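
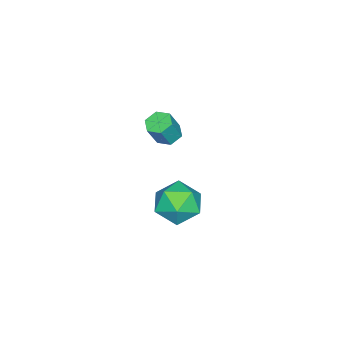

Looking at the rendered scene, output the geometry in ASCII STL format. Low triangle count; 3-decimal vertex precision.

solid 
facet normal -0.434 0.148 -0.889
outer loop
vertex -0.612 -1.073 3.195
vertex -1.076 -1.413 3.365
vertex -1.084 -0.822 3.467
endloop
endfacet
facet normal 0.439 0.896 -0.066
outer loop
vertex -0.612 -1.073 3.195
vertex -1.084 -0.822 3.467
vertex -0.1 -1.246 4.245
endloop
endfacet
facet normal 0.438 0.897 -0.066
outer loop
vertex -0.1 -1.246 4.245
vertex -1.084 -0.822 3.467
vertex -0.573 -0.995 4.516
endloop
endfacet
facet normal 0.433 -0.145 0.890
outer loop
vertex -0.1 -1.246 4.245
vertex -0.573 -0.995 4.516
vertex -0.564 -1.587 4.415
endloop
endfacet
facet normal -0.434 0.148 -0.889
outer loop
vertex -1.084 -0.822 3.467
vertex -1.076 -1.413 3.365
vertex -1.548 -1.163 3.637
endloop
endfacet
facet normal -0.464 0.810 0.359
outer loop
vertex -1.084 -0.822 3.467
vertex -1.548 -1.163 3.637
vertex -0.573 -0.995 4.516
endloop
endfacet
facet normal -0.464 0.810 0.359
outer loop
vertex -0.573 -0.995 4.516
vertex -1.548 -1.163 3.637
vertex -1.037 -1.336 4.686
endloop
endfacet
facet normal 0.433 -0.145 0.890
outer loop
vertex -0.573 -0.995 4.516
vertex -1.037 -1.336 4.686
vertex -0.564 -1.587 4.415
endloop
endfacet
facet normal -0.434 0.148 -0.889
outer loop
vertex -1.548 -1.163 3.637
vertex -1.076 -1.413 3.365
vertex -1.54 -1.754 3.535
endloop
endfacet
facet normal -0.901 -0.086 0.425
outer loop
vertex -1.548 -1.163 3.637
vertex -1.54 -1.754 3.535
vertex -1.037 -1.336 4.686
endloop
endfacet
facet normal -0.901 -0.086 0.425
outer loop
vertex -1.037 -1.336 4.686
vertex -1.54 -1.754 3.535
vertex -1.028 -1.927 4.585
endloop
endfacet
facet normal 0.433 -0.145 0.890
outer loop
vertex -1.037 -1.336 4.686
vertex -1.028 -1.927 4.585
vertex -0.564 -1.587 4.415
endloop
endfacet
facet normal -0.433 0.145 -0.890
outer loop
vertex -1.54 -1.754 3.535
vertex -1.076 -1.413 3.365
vertex -1.067 -2.005 3.264
endloop
endfacet
facet normal -0.438 -0.897 0.066
outer loop
vertex -1.54 -1.754 3.535
vertex -1.067 -2.005 3.264
vertex -1.028 -1.927 4.585
endloop
endfacet
facet normal -0.439 -0.896 0.066
outer loop
vertex -1.028 -1.927 4.585
vertex -1.067 -2.005 3.264
vertex -0.556 -2.178 4.313
endloop
endfacet
facet normal 0.434 -0.148 0.889
outer loop
vertex -1.028 -1.927 4.585
vertex -0.556 -2.178 4.313
vertex -0.564 -1.587 4.415
endloop
endfacet
facet normal -0.433 0.145 -0.890
outer loop
vertex -1.067 -2.005 3.264
vertex -1.076 -1.413 3.365
vertex -0.603 -1.664 3.094
endloop
endfacet
facet normal 0.464 -0.810 -0.359
outer loop
vertex -1.067 -2.005 3.264
vertex -0.603 -1.664 3.094
vertex -0.556 -2.178 4.313
endloop
endfacet
facet normal 0.464 -0.810 -0.359
outer loop
vertex -0.556 -2.178 4.313
vertex -0.603 -1.664 3.094
vertex -0.092 -1.837 4.143
endloop
endfacet
facet normal 0.434 -0.148 0.889
outer loop
vertex -0.556 -2.178 4.313
vertex -0.092 -1.837 4.143
vertex -0.564 -1.587 4.415
endloop
endfacet
facet normal -0.433 0.145 -0.890
outer loop
vertex -0.603 -1.664 3.094
vertex -1.076 -1.413 3.365
vertex -0.612 -1.073 3.195
endloop
endfacet
facet normal 0.901 0.086 -0.425
outer loop
vertex -0.603 -1.664 3.094
vertex -0.612 -1.073 3.195
vertex -0.092 -1.837 4.143
endloop
endfacet
facet normal 0.901 0.086 -0.425
outer loop
vertex -0.092 -1.837 4.143
vertex -0.612 -1.073 3.195
vertex -0.1 -1.246 4.245
endloop
endfacet
facet normal 0.434 -0.148 0.889
outer loop
vertex -0.092 -1.837 4.143
vertex -0.1 -1.246 4.245
vertex -0.564 -1.587 4.415
endloop
endfacet
facet normal -0.980 -0.061 0.191
outer loop
vertex -2.174 -0.517 -0.966
vertex -2.201 -1.542 -1.43
vertex -1.994 -1.427 -0.33
endloop
endfacet
facet normal -0.651 0.344 0.676
outer loop
vertex -2.174 -0.517 -0.966
vertex -1.994 -1.427 -0.33
vertex -1.361 -0.508 -0.188
endloop
endfacet
facet normal -0.330 0.882 0.335
outer loop
vertex -2.174 -0.517 -0.966
vertex -1.361 -0.508 -0.188
vertex -1.176 -0.054 -1.201
endloop
endfacet
facet normal -0.461 0.810 -0.363
outer loop
vertex -2.174 -0.517 -0.966
vertex -1.176 -0.054 -1.201
vertex -1.695 -0.693 -1.968
endloop
endfacet
facet normal -0.862 0.227 -0.452
outer loop
vertex -2.174 -0.517 -0.966
vertex -1.695 -0.693 -1.968
vertex -2.201 -1.542 -1.43
endloop
endfacet
facet normal -0.145 -0.052 0.988
outer loop
vertex -1.361 -0.508 -0.188
vertex -1.994 -1.427 -0.33
vertex -0.885 -1.527 -0.172
endloop
endfacet
facet normal -0.678 -0.707 0.201
outer loop
vertex -1.994 -1.427 -0.33
vertex -2.201 -1.542 -1.43
vertex -1.404 -2.166 -0.939
endloop
endfacet
facet normal -0.488 -0.241 -0.839
outer loop
vertex -2.201 -1.542 -1.43
vertex -1.695 -0.693 -1.968
vertex -1.219 -1.712 -1.952
endloop
endfacet
facet normal 0.162 0.701 -0.694
outer loop
vertex -1.695 -0.693 -1.968
vertex -1.176 -0.054 -1.201
vertex -0.586 -0.793 -1.81
endloop
endfacet
facet normal 0.373 0.819 0.435
outer loop
vertex -1.176 -0.054 -1.201
vertex -1.361 -0.508 -0.188
vertex -0.379 -0.678 -0.71
endloop
endfacet
facet normal 0.461 -0.810 0.363
outer loop
vertex -0.406 -1.703 -1.174
vertex -0.885 -1.527 -0.172
vertex -1.404 -2.166 -0.939
endloop
endfacet
facet normal 0.330 -0.882 -0.335
outer loop
vertex -0.406 -1.703 -1.174
vertex -1.404 -2.166 -0.939
vertex -1.219 -1.712 -1.952
endloop
endfacet
facet normal 0.651 -0.344 -0.676
outer loop
vertex -0.406 -1.703 -1.174
vertex -1.219 -1.712 -1.952
vertex -0.586 -0.793 -1.81
endloop
endfacet
facet normal 0.980 0.061 -0.191
outer loop
vertex -0.406 -1.703 -1.174
vertex -0.586 -0.793 -1.81
vertex -0.379 -0.678 -0.71
endloop
endfacet
facet normal 0.862 -0.227 0.452
outer loop
vertex -0.406 -1.703 -1.174
vertex -0.379 -0.678 -0.71
vertex -0.885 -1.527 -0.172
endloop
endfacet
facet normal -0.162 -0.701 0.694
outer loop
vertex -1.404 -2.166 -0.939
vertex -0.885 -1.527 -0.172
vertex -1.994 -1.427 -0.33
endloop
endfacet
facet normal -0.373 -0.819 -0.435
outer loop
vertex -1.219 -1.712 -1.952
vertex -1.404 -2.166 -0.939
vertex -2.201 -1.542 -1.43
endloop
endfacet
facet normal 0.145 0.052 -0.988
outer loop
vertex -0.586 -0.793 -1.81
vertex -1.219 -1.712 -1.952
vertex -1.695 -0.693 -1.968
endloop
endfacet
facet normal 0.678 0.707 -0.201
outer loop
vertex -0.379 -0.678 -0.71
vertex -0.586 -0.793 -1.81
vertex -1.176 -0.054 -1.201
endloop
endfacet
facet normal 0.488 0.241 0.839
outer loop
vertex -0.885 -1.527 -0.172
vertex -0.379 -0.678 -0.71
vertex -1.361 -0.508 -0.188
endloop
endfacet

endsolid


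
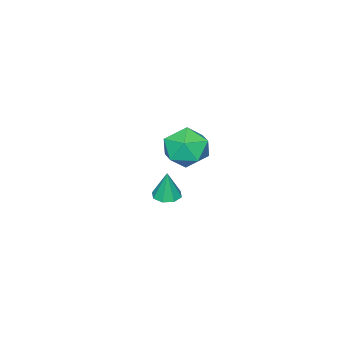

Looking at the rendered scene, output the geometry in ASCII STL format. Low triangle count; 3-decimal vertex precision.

solid 
facet normal -0.078 -0.075 -0.994
outer loop
vertex -1.385 -3.534 -3.054
vertex -1.998 -3.265 -3.026
vertex -1.377 -3.023 -3.093
endloop
endfacet
facet normal 0.950 0.009 0.312
outer loop
vertex -1.385 -3.534 -3.054
vertex -1.377 -3.023 -3.093
vertex -1.882 -3.155 -1.554
endloop
endfacet
facet normal -0.079 -0.073 -0.994
outer loop
vertex -1.377 -3.023 -3.093
vertex -1.998 -3.265 -3.026
vertex -1.733 -2.654 -3.092
endloop
endfacet
facet normal 0.690 0.665 0.284
outer loop
vertex -1.377 -3.023 -3.093
vertex -1.733 -2.654 -3.092
vertex -1.882 -3.155 -1.554
endloop
endfacet
facet normal -0.077 -0.074 -0.994
outer loop
vertex -1.733 -2.654 -3.092
vertex -1.998 -3.265 -3.026
vertex -2.244 -2.643 -3.053
endloop
endfacet
facet normal 0.044 0.949 0.313
outer loop
vertex -1.733 -2.654 -3.092
vertex -2.244 -2.643 -3.053
vertex -1.882 -3.155 -1.554
endloop
endfacet
facet normal -0.078 -0.074 -0.994
outer loop
vertex -2.244 -2.643 -3.053
vertex -1.998 -3.265 -3.026
vertex -2.611 -2.997 -2.998
endloop
endfacet
facet normal -0.611 0.693 0.384
outer loop
vertex -2.244 -2.643 -3.053
vertex -2.611 -2.997 -2.998
vertex -1.882 -3.155 -1.554
endloop
endfacet
facet normal -0.078 -0.075 -0.994
outer loop
vertex -2.611 -2.997 -2.998
vertex -1.998 -3.265 -3.026
vertex -2.619 -3.508 -2.959
endloop
endfacet
facet normal -0.889 0.049 0.454
outer loop
vertex -2.611 -2.997 -2.998
vertex -2.619 -3.508 -2.959
vertex -1.882 -3.155 -1.554
endloop
endfacet
facet normal -0.078 -0.075 -0.994
outer loop
vertex -2.619 -3.508 -2.959
vertex -1.998 -3.265 -3.026
vertex -2.263 -3.877 -2.959
endloop
endfacet
facet normal -0.630 -0.608 0.483
outer loop
vertex -2.619 -3.508 -2.959
vertex -2.263 -3.877 -2.959
vertex -1.882 -3.155 -1.554
endloop
endfacet
facet normal -0.077 -0.075 -0.994
outer loop
vertex -2.263 -3.877 -2.959
vertex -1.998 -3.265 -3.026
vertex -1.752 -3.888 -2.998
endloop
endfacet
facet normal 0.015 -0.891 0.454
outer loop
vertex -2.263 -3.877 -2.959
vertex -1.752 -3.888 -2.998
vertex -1.882 -3.155 -1.554
endloop
endfacet
facet normal -0.079 -0.076 -0.994
outer loop
vertex -1.752 -3.888 -2.998
vertex -1.998 -3.265 -3.026
vertex -1.385 -3.534 -3.054
endloop
endfacet
facet normal 0.671 -0.635 0.383
outer loop
vertex -1.752 -3.888 -2.998
vertex -1.385 -3.534 -3.054
vertex -1.882 -3.155 -1.554
endloop
endfacet
facet normal -0.777 0.620 0.106
outer loop
vertex 0.659 0.981 2.332
vertex 0.241 0.325 3.1
vertex 0.923 1.132 3.382
endloop
endfacet
facet normal -0.192 0.977 -0.092
outer loop
vertex 0.659 0.981 2.332
vertex 0.923 1.132 3.382
vertex 1.692 1.21 2.608
endloop
endfacet
facet normal 0.034 0.703 -0.710
outer loop
vertex 0.659 0.981 2.332
vertex 1.692 1.21 2.608
vertex 1.485 0.452 1.848
endloop
endfacet
facet normal -0.411 0.177 -0.894
outer loop
vertex 0.659 0.981 2.332
vertex 1.485 0.452 1.848
vertex 0.588 -0.095 2.152
endloop
endfacet
facet normal -0.912 0.125 -0.390
outer loop
vertex 0.659 0.981 2.332
vertex 0.588 -0.095 2.152
vertex 0.241 0.325 3.1
endloop
endfacet
facet normal 0.314 0.862 0.399
outer loop
vertex 1.692 1.21 2.608
vertex 0.923 1.132 3.382
vertex 1.912 0.695 3.548
endloop
endfacet
facet normal -0.634 0.284 0.719
outer loop
vertex 0.923 1.132 3.382
vertex 0.241 0.325 3.1
vertex 1.015 0.148 3.852
endloop
endfacet
facet normal -0.852 -0.516 -0.083
outer loop
vertex 0.241 0.325 3.1
vertex 0.588 -0.095 2.152
vertex 0.808 -0.61 3.092
endloop
endfacet
facet normal -0.041 -0.434 -0.900
outer loop
vertex 0.588 -0.095 2.152
vertex 1.485 0.452 1.848
vertex 1.577 -0.532 2.318
endloop
endfacet
facet normal 0.680 0.418 -0.602
outer loop
vertex 1.485 0.452 1.848
vertex 1.692 1.21 2.608
vertex 2.259 0.275 2.6
endloop
endfacet
facet normal 0.411 -0.177 0.894
outer loop
vertex 1.841 -0.381 3.368
vertex 1.912 0.695 3.548
vertex 1.015 0.148 3.852
endloop
endfacet
facet normal -0.034 -0.703 0.710
outer loop
vertex 1.841 -0.381 3.368
vertex 1.015 0.148 3.852
vertex 0.808 -0.61 3.092
endloop
endfacet
facet normal 0.192 -0.977 0.092
outer loop
vertex 1.841 -0.381 3.368
vertex 0.808 -0.61 3.092
vertex 1.577 -0.532 2.318
endloop
endfacet
facet normal 0.777 -0.620 -0.106
outer loop
vertex 1.841 -0.381 3.368
vertex 1.577 -0.532 2.318
vertex 2.259 0.275 2.6
endloop
endfacet
facet normal 0.912 -0.125 0.390
outer loop
vertex 1.841 -0.381 3.368
vertex 2.259 0.275 2.6
vertex 1.912 0.695 3.548
endloop
endfacet
facet normal 0.041 0.434 0.900
outer loop
vertex 1.015 0.148 3.852
vertex 1.912 0.695 3.548
vertex 0.923 1.132 3.382
endloop
endfacet
facet normal -0.680 -0.418 0.602
outer loop
vertex 0.808 -0.61 3.092
vertex 1.015 0.148 3.852
vertex 0.241 0.325 3.1
endloop
endfacet
facet normal -0.314 -0.862 -0.399
outer loop
vertex 1.577 -0.532 2.318
vertex 0.808 -0.61 3.092
vertex 0.588 -0.095 2.152
endloop
endfacet
facet normal 0.634 -0.284 -0.719
outer loop
vertex 2.259 0.275 2.6
vertex 1.577 -0.532 2.318
vertex 1.485 0.452 1.848
endloop
endfacet
facet normal 0.852 0.516 0.083
outer loop
vertex 1.912 0.695 3.548
vertex 2.259 0.275 2.6
vertex 1.692 1.21 2.608
endloop
endfacet

endsolid


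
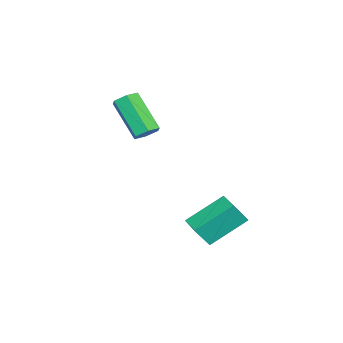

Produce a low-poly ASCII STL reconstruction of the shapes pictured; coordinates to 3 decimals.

solid 
facet normal -0.371 0.424 -0.826
outer loop
vertex 2.572 4.101 -3.841
vertex 3.225 4.628 -3.864
vertex 3.382 3.055 -4.741
endloop
endfacet
facet normal -0.778 -0.627 0.028
outer loop
vertex 3.735 2.652 -3.956
vertex 2.572 4.101 -3.841
vertex 3.382 3.055 -4.741
endloop
endfacet
facet normal -0.371 0.424 -0.826
outer loop
vertex 3.382 3.055 -4.741
vertex 3.225 4.628 -3.864
vertex 4.036 3.582 -4.764
endloop
endfacet
facet normal 0.506 -0.653 -0.563
outer loop
vertex 4.036 3.582 -4.764
vertex 3.735 2.652 -3.956
vertex 3.382 3.055 -4.741
endloop
endfacet
facet normal -0.507 0.653 0.563
outer loop
vertex 2.572 4.101 -3.841
vertex 3.578 4.225 -3.079
vertex 3.225 4.628 -3.864
endloop
endfacet
facet normal -0.779 -0.627 0.027
outer loop
vertex 2.924 3.698 -3.056
vertex 2.572 4.101 -3.841
vertex 3.735 2.652 -3.956
endloop
endfacet
facet normal -0.507 0.653 0.563
outer loop
vertex 2.924 3.698 -3.056
vertex 3.578 4.225 -3.079
vertex 2.572 4.101 -3.841
endloop
endfacet
facet normal 0.778 0.627 -0.028
outer loop
vertex 3.225 4.628 -3.864
vertex 3.578 4.225 -3.079
vertex 4.036 3.582 -4.764
endloop
endfacet
facet normal 0.507 -0.653 -0.563
outer loop
vertex 4.388 3.179 -3.979
vertex 3.735 2.652 -3.956
vertex 4.036 3.582 -4.764
endloop
endfacet
facet normal 0.779 0.627 -0.027
outer loop
vertex 4.036 3.582 -4.764
vertex 3.578 4.225 -3.079
vertex 4.388 3.179 -3.979
endloop
endfacet
facet normal 0.371 -0.424 0.826
outer loop
vertex 4.388 3.179 -3.979
vertex 2.924 3.698 -3.056
vertex 3.735 2.652 -3.956
endloop
endfacet
facet normal 0.371 -0.424 0.826
outer loop
vertex 3.578 4.225 -3.079
vertex 2.924 3.698 -3.056
vertex 4.388 3.179 -3.979
endloop
endfacet
facet normal 0.387 0.580 -0.716
outer loop
vertex 1.697 0.274 -1.448
vertex 1.25 0.517 -1.493
vertex 1.602 0.687 -1.165
endloop
endfacet
facet normal 0.903 -0.081 0.422
outer loop
vertex 1.697 0.274 -1.448
vertex 1.602 0.687 -1.165
vertex 1.036 -0.719 -0.223
endloop
endfacet
facet normal 0.903 -0.082 0.421
outer loop
vertex 1.036 -0.719 -0.223
vertex 1.602 0.687 -1.165
vertex 0.941 -0.306 0.061
endloop
endfacet
facet normal -0.386 -0.581 0.716
outer loop
vertex 1.036 -0.719 -0.223
vertex 0.941 -0.306 0.061
vertex 0.59 -0.477 -0.267
endloop
endfacet
facet normal 0.386 0.581 -0.716
outer loop
vertex 1.602 0.687 -1.165
vertex 1.25 0.517 -1.493
vertex 1.155 0.93 -1.209
endloop
endfacet
facet normal 0.291 0.661 0.692
outer loop
vertex 1.602 0.687 -1.165
vertex 1.155 0.93 -1.209
vertex 0.941 -0.306 0.061
endloop
endfacet
facet normal 0.289 0.661 0.692
outer loop
vertex 0.941 -0.306 0.061
vertex 1.155 0.93 -1.209
vertex 0.495 -0.064 0.016
endloop
endfacet
facet normal -0.387 -0.580 0.717
outer loop
vertex 0.941 -0.306 0.061
vertex 0.495 -0.064 0.016
vertex 0.59 -0.477 -0.267
endloop
endfacet
facet normal 0.386 0.581 -0.716
outer loop
vertex 1.155 0.93 -1.209
vertex 1.25 0.517 -1.493
vertex 0.804 0.759 -1.537
endloop
endfacet
facet normal -0.614 0.741 0.271
outer loop
vertex 1.155 0.93 -1.209
vertex 0.804 0.759 -1.537
vertex 0.495 -0.064 0.016
endloop
endfacet
facet normal -0.612 0.743 0.272
outer loop
vertex 0.495 -0.064 0.016
vertex 0.804 0.759 -1.537
vertex 0.143 -0.234 -0.312
endloop
endfacet
facet normal -0.387 -0.580 0.716
outer loop
vertex 0.495 -0.064 0.016
vertex 0.143 -0.234 -0.312
vertex 0.59 -0.477 -0.267
endloop
endfacet
facet normal 0.386 0.581 -0.716
outer loop
vertex 0.804 0.759 -1.537
vertex 1.25 0.517 -1.493
vertex 0.899 0.346 -1.821
endloop
endfacet
facet normal -0.903 0.082 -0.421
outer loop
vertex 0.804 0.759 -1.537
vertex 0.899 0.346 -1.821
vertex 0.143 -0.234 -0.312
endloop
endfacet
facet normal -0.903 0.081 -0.421
outer loop
vertex 0.143 -0.234 -0.312
vertex 0.899 0.346 -1.821
vertex 0.238 -0.647 -0.595
endloop
endfacet
facet normal -0.387 -0.580 0.716
outer loop
vertex 0.143 -0.234 -0.312
vertex 0.238 -0.647 -0.595
vertex 0.59 -0.477 -0.267
endloop
endfacet
facet normal 0.387 0.580 -0.717
outer loop
vertex 0.899 0.346 -1.821
vertex 1.25 0.517 -1.493
vertex 1.345 0.104 -1.776
endloop
endfacet
facet normal -0.289 -0.662 -0.692
outer loop
vertex 0.899 0.346 -1.821
vertex 1.345 0.104 -1.776
vertex 0.238 -0.647 -0.595
endloop
endfacet
facet normal -0.291 -0.660 -0.692
outer loop
vertex 0.238 -0.647 -0.595
vertex 1.345 0.104 -1.776
vertex 0.685 -0.89 -0.551
endloop
endfacet
facet normal -0.386 -0.581 0.716
outer loop
vertex 0.238 -0.647 -0.595
vertex 0.685 -0.89 -0.551
vertex 0.59 -0.477 -0.267
endloop
endfacet
facet normal 0.387 0.580 -0.716
outer loop
vertex 1.345 0.104 -1.776
vertex 1.25 0.517 -1.493
vertex 1.697 0.274 -1.448
endloop
endfacet
facet normal 0.612 -0.742 -0.272
outer loop
vertex 1.345 0.104 -1.776
vertex 1.697 0.274 -1.448
vertex 0.685 -0.89 -0.551
endloop
endfacet
facet normal 0.614 -0.742 -0.270
outer loop
vertex 0.685 -0.89 -0.551
vertex 1.697 0.274 -1.448
vertex 1.036 -0.719 -0.223
endloop
endfacet
facet normal -0.386 -0.581 0.716
outer loop
vertex 0.685 -0.89 -0.551
vertex 1.036 -0.719 -0.223
vertex 0.59 -0.477 -0.267
endloop
endfacet

endsolid


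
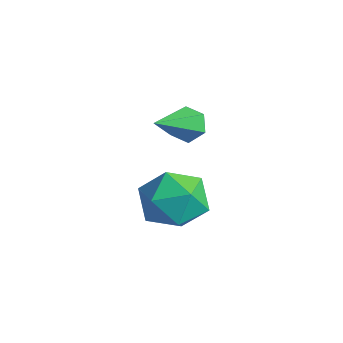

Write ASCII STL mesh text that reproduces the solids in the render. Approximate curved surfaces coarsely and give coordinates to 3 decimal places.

solid 
facet normal -0.372 0.765 -0.525
outer loop
vertex 2.26 1.822 1.514
vertex 1.771 1.625 1.573
vertex 1.965 1.965 1.931
endloop
endfacet
facet normal 0.815 0.360 0.453
outer loop
vertex 2.26 1.822 1.514
vertex 1.965 1.965 1.931
vertex 2.389 0.355 2.447
endloop
endfacet
facet normal -0.372 0.765 -0.525
outer loop
vertex 1.965 1.965 1.931
vertex 1.771 1.625 1.573
vertex 1.477 1.768 1.99
endloop
endfacet
facet normal -0.007 0.303 0.953
outer loop
vertex 1.965 1.965 1.931
vertex 1.477 1.768 1.99
vertex 2.389 0.355 2.447
endloop
endfacet
facet normal -0.373 0.765 -0.525
outer loop
vertex 1.477 1.768 1.99
vertex 1.771 1.625 1.573
vertex 1.283 1.428 1.633
endloop
endfacet
facet normal -0.723 -0.260 0.640
outer loop
vertex 1.477 1.768 1.99
vertex 1.283 1.428 1.633
vertex 2.389 0.355 2.447
endloop
endfacet
facet normal -0.373 0.765 -0.525
outer loop
vertex 1.283 1.428 1.633
vertex 1.771 1.625 1.573
vertex 1.577 1.285 1.216
endloop
endfacet
facet normal -0.618 -0.767 -0.172
outer loop
vertex 1.283 1.428 1.633
vertex 1.577 1.285 1.216
vertex 2.389 0.355 2.447
endloop
endfacet
facet normal -0.372 0.765 -0.526
outer loop
vertex 1.577 1.285 1.216
vertex 1.771 1.625 1.573
vertex 2.066 1.482 1.157
endloop
endfacet
facet normal 0.205 -0.711 -0.673
outer loop
vertex 1.577 1.285 1.216
vertex 2.066 1.482 1.157
vertex 2.389 0.355 2.447
endloop
endfacet
facet normal -0.372 0.765 -0.526
outer loop
vertex 2.066 1.482 1.157
vertex 1.771 1.625 1.573
vertex 2.26 1.822 1.514
endloop
endfacet
facet normal 0.921 -0.148 -0.360
outer loop
vertex 2.066 1.482 1.157
vertex 2.26 1.822 1.514
vertex 2.389 0.355 2.447
endloop
endfacet
facet normal -0.774 -0.149 0.615
outer loop
vertex 1.388 1.358 -0.36
vertex 1.527 0.423 -0.411
vertex 1.962 0.93 0.259
endloop
endfacet
facet normal -0.457 0.475 0.752
outer loop
vertex 1.388 1.358 -0.36
vertex 1.962 0.93 0.259
vertex 2.209 1.762 -0.117
endloop
endfacet
facet normal -0.473 0.867 0.155
outer loop
vertex 1.388 1.358 -0.36
vertex 2.209 1.762 -0.117
vertex 1.927 1.77 -1.02
endloop
endfacet
facet normal -0.801 0.485 -0.352
outer loop
vertex 1.388 1.358 -0.36
vertex 1.927 1.77 -1.02
vertex 1.506 0.942 -1.202
endloop
endfacet
facet normal -0.987 -0.143 -0.068
outer loop
vertex 1.388 1.358 -0.36
vertex 1.506 0.942 -1.202
vertex 1.527 0.423 -0.411
endloop
endfacet
facet normal 0.226 0.345 0.911
outer loop
vertex 2.209 1.762 -0.117
vertex 1.962 0.93 0.259
vertex 2.854 1.078 -0.018
endloop
endfacet
facet normal -0.288 -0.665 0.690
outer loop
vertex 1.962 0.93 0.259
vertex 1.527 0.423 -0.411
vertex 2.433 0.25 -0.2
endloop
endfacet
facet normal -0.632 -0.656 -0.413
outer loop
vertex 1.527 0.423 -0.411
vertex 1.506 0.942 -1.202
vertex 2.151 0.258 -1.103
endloop
endfacet
facet normal -0.331 0.360 -0.872
outer loop
vertex 1.506 0.942 -1.202
vertex 1.927 1.77 -1.02
vertex 2.398 1.09 -1.479
endloop
endfacet
facet normal 0.199 0.978 -0.054
outer loop
vertex 1.927 1.77 -1.02
vertex 2.209 1.762 -0.117
vertex 2.833 1.597 -0.809
endloop
endfacet
facet normal 0.801 -0.485 0.352
outer loop
vertex 2.972 0.662 -0.86
vertex 2.854 1.078 -0.018
vertex 2.433 0.25 -0.2
endloop
endfacet
facet normal 0.473 -0.867 -0.155
outer loop
vertex 2.972 0.662 -0.86
vertex 2.433 0.25 -0.2
vertex 2.151 0.258 -1.103
endloop
endfacet
facet normal 0.457 -0.475 -0.752
outer loop
vertex 2.972 0.662 -0.86
vertex 2.151 0.258 -1.103
vertex 2.398 1.09 -1.479
endloop
endfacet
facet normal 0.774 0.149 -0.615
outer loop
vertex 2.972 0.662 -0.86
vertex 2.398 1.09 -1.479
vertex 2.833 1.597 -0.809
endloop
endfacet
facet normal 0.987 0.143 0.068
outer loop
vertex 2.972 0.662 -0.86
vertex 2.833 1.597 -0.809
vertex 2.854 1.078 -0.018
endloop
endfacet
facet normal 0.331 -0.360 0.872
outer loop
vertex 2.433 0.25 -0.2
vertex 2.854 1.078 -0.018
vertex 1.962 0.93 0.259
endloop
endfacet
facet normal -0.199 -0.978 0.054
outer loop
vertex 2.151 0.258 -1.103
vertex 2.433 0.25 -0.2
vertex 1.527 0.423 -0.411
endloop
endfacet
facet normal -0.226 -0.345 -0.911
outer loop
vertex 2.398 1.09 -1.479
vertex 2.151 0.258 -1.103
vertex 1.506 0.942 -1.202
endloop
endfacet
facet normal 0.288 0.665 -0.690
outer loop
vertex 2.833 1.597 -0.809
vertex 2.398 1.09 -1.479
vertex 1.927 1.77 -1.02
endloop
endfacet
facet normal 0.632 0.656 0.413
outer loop
vertex 2.854 1.078 -0.018
vertex 2.833 1.597 -0.809
vertex 2.209 1.762 -0.117
endloop
endfacet

endsolid


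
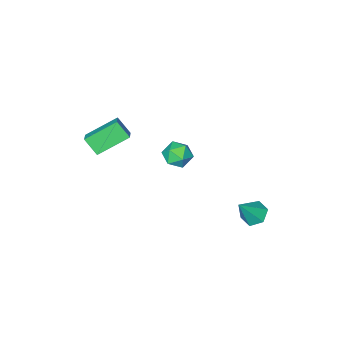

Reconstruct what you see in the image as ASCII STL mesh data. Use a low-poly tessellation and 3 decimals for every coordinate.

solid 
facet normal -0.548 -0.715 -0.434
outer loop
vertex 2.334 -3.882 2.4
vertex 2.068 -3.143 1.519
vertex 3.953 -4.508 1.386
endloop
endfacet
facet normal 0.226 -0.626 0.747
outer loop
vertex 4.452 -3.857 1.781
vertex 2.334 -3.882 2.4
vertex 3.953 -4.508 1.386
endloop
endfacet
facet normal -0.548 -0.715 -0.434
outer loop
vertex 3.953 -4.508 1.386
vertex 2.068 -3.143 1.519
vertex 3.687 -3.769 0.505
endloop
endfacet
facet normal 0.805 -0.311 -0.504
outer loop
vertex 3.687 -3.769 0.505
vertex 4.452 -3.857 1.781
vertex 3.953 -4.508 1.386
endloop
endfacet
facet normal -0.805 0.311 0.504
outer loop
vertex 2.334 -3.882 2.4
vertex 2.567 -2.492 1.914
vertex 2.068 -3.143 1.519
endloop
endfacet
facet normal 0.226 -0.626 0.747
outer loop
vertex 2.833 -3.231 2.795
vertex 2.334 -3.882 2.4
vertex 4.452 -3.857 1.781
endloop
endfacet
facet normal -0.805 0.311 0.504
outer loop
vertex 2.833 -3.231 2.795
vertex 2.567 -2.492 1.914
vertex 2.334 -3.882 2.4
endloop
endfacet
facet normal -0.226 0.626 -0.747
outer loop
vertex 2.068 -3.143 1.519
vertex 2.567 -2.492 1.914
vertex 3.687 -3.769 0.505
endloop
endfacet
facet normal 0.805 -0.311 -0.504
outer loop
vertex 4.186 -3.118 0.9
vertex 4.452 -3.857 1.781
vertex 3.687 -3.769 0.505
endloop
endfacet
facet normal -0.226 0.626 -0.747
outer loop
vertex 3.687 -3.769 0.505
vertex 2.567 -2.492 1.914
vertex 4.186 -3.118 0.9
endloop
endfacet
facet normal 0.548 0.715 0.434
outer loop
vertex 4.186 -3.118 0.9
vertex 2.833 -3.231 2.795
vertex 4.452 -3.857 1.781
endloop
endfacet
facet normal 0.548 0.715 0.434
outer loop
vertex 2.567 -2.492 1.914
vertex 2.833 -3.231 2.795
vertex 4.186 -3.118 0.9
endloop
endfacet
facet normal -0.100 0.982 -0.163
outer loop
vertex 2.349 1.675 2.472
vertex 1.682 1.695 3.001
vertex 2.468 1.825 3.302
endloop
endfacet
facet normal 0.583 0.781 -0.225
outer loop
vertex 2.349 1.675 2.472
vertex 2.468 1.825 3.302
vertex 2.999 1.308 2.882
endloop
endfacet
facet normal 0.620 0.281 -0.732
outer loop
vertex 2.349 1.675 2.472
vertex 2.999 1.308 2.882
vertex 2.541 0.859 2.322
endloop
endfacet
facet normal -0.039 0.172 -0.984
outer loop
vertex 2.349 1.675 2.472
vertex 2.541 0.859 2.322
vertex 1.727 1.099 2.396
endloop
endfacet
facet normal -0.483 0.605 -0.632
outer loop
vertex 2.349 1.675 2.472
vertex 1.727 1.099 2.396
vertex 1.682 1.695 3.001
endloop
endfacet
facet normal 0.782 0.483 0.394
outer loop
vertex 2.999 1.308 2.882
vertex 2.468 1.825 3.302
vertex 2.733 1.101 3.664
endloop
endfacet
facet normal -0.322 0.809 0.492
outer loop
vertex 2.468 1.825 3.302
vertex 1.682 1.695 3.001
vertex 1.919 1.341 3.738
endloop
endfacet
facet normal -0.942 0.200 -0.268
outer loop
vertex 1.682 1.695 3.001
vertex 1.727 1.099 2.396
vertex 1.461 0.892 3.178
endloop
endfacet
facet normal -0.224 -0.500 -0.837
outer loop
vertex 1.727 1.099 2.396
vertex 2.541 0.859 2.322
vertex 1.992 0.375 2.758
endloop
endfacet
facet normal 0.843 -0.326 -0.428
outer loop
vertex 2.541 0.859 2.322
vertex 2.999 1.308 2.882
vertex 2.778 0.505 3.059
endloop
endfacet
facet normal 0.039 -0.172 0.984
outer loop
vertex 2.111 0.525 3.588
vertex 2.733 1.101 3.664
vertex 1.919 1.341 3.738
endloop
endfacet
facet normal -0.620 -0.281 0.732
outer loop
vertex 2.111 0.525 3.588
vertex 1.919 1.341 3.738
vertex 1.461 0.892 3.178
endloop
endfacet
facet normal -0.583 -0.781 0.225
outer loop
vertex 2.111 0.525 3.588
vertex 1.461 0.892 3.178
vertex 1.992 0.375 2.758
endloop
endfacet
facet normal 0.100 -0.982 0.163
outer loop
vertex 2.111 0.525 3.588
vertex 1.992 0.375 2.758
vertex 2.778 0.505 3.059
endloop
endfacet
facet normal 0.483 -0.605 0.632
outer loop
vertex 2.111 0.525 3.588
vertex 2.778 0.505 3.059
vertex 2.733 1.101 3.664
endloop
endfacet
facet normal 0.224 0.500 0.837
outer loop
vertex 1.919 1.341 3.738
vertex 2.733 1.101 3.664
vertex 2.468 1.825 3.302
endloop
endfacet
facet normal -0.843 0.326 0.428
outer loop
vertex 1.461 0.892 3.178
vertex 1.919 1.341 3.738
vertex 1.682 1.695 3.001
endloop
endfacet
facet normal -0.782 -0.483 -0.394
outer loop
vertex 1.992 0.375 2.758
vertex 1.461 0.892 3.178
vertex 1.727 1.099 2.396
endloop
endfacet
facet normal 0.322 -0.809 -0.492
outer loop
vertex 2.778 0.505 3.059
vertex 1.992 0.375 2.758
vertex 2.541 0.859 2.322
endloop
endfacet
facet normal 0.942 -0.200 0.268
outer loop
vertex 2.733 1.101 3.664
vertex 2.778 0.505 3.059
vertex 2.999 1.308 2.882
endloop
endfacet
facet normal -0.609 0.004 -0.793
outer loop
vertex -1.925 1.852 -4.921
vertex -2.515 1.504 -4.47
vertex -2.457 2.321 -4.51
endloop
endfacet
facet normal 0.649 0.761 -0.029
outer loop
vertex -1.925 1.852 -4.921
vertex -2.457 2.321 -4.51
vertex -1.425 1.496 -3.05
endloop
endfacet
facet normal -0.609 0.004 -0.793
outer loop
vertex -2.457 2.321 -4.51
vertex -2.515 1.504 -4.47
vertex -3.047 1.973 -4.059
endloop
endfacet
facet normal -0.086 0.840 0.536
outer loop
vertex -2.457 2.321 -4.51
vertex -3.047 1.973 -4.059
vertex -1.425 1.496 -3.05
endloop
endfacet
facet normal -0.609 0.004 -0.793
outer loop
vertex -3.047 1.973 -4.059
vertex -2.515 1.504 -4.47
vertex -3.105 1.156 -4.019
endloop
endfacet
facet normal -0.510 0.078 0.857
outer loop
vertex -3.047 1.973 -4.059
vertex -3.105 1.156 -4.019
vertex -1.425 1.496 -3.05
endloop
endfacet
facet normal -0.609 0.004 -0.793
outer loop
vertex -3.105 1.156 -4.019
vertex -2.515 1.504 -4.47
vertex -2.572 0.687 -4.43
endloop
endfacet
facet normal -0.199 -0.764 0.614
outer loop
vertex -3.105 1.156 -4.019
vertex -2.572 0.687 -4.43
vertex -1.425 1.496 -3.05
endloop
endfacet
facet normal -0.609 0.004 -0.793
outer loop
vertex -2.572 0.687 -4.43
vertex -2.515 1.504 -4.47
vertex -1.982 1.035 -4.881
endloop
endfacet
facet normal 0.535 -0.843 0.049
outer loop
vertex -2.572 0.687 -4.43
vertex -1.982 1.035 -4.881
vertex -1.425 1.496 -3.05
endloop
endfacet
facet normal -0.609 0.004 -0.793
outer loop
vertex -1.982 1.035 -4.881
vertex -2.515 1.504 -4.47
vertex -1.925 1.852 -4.921
endloop
endfacet
facet normal 0.959 -0.080 -0.272
outer loop
vertex -1.982 1.035 -4.881
vertex -1.925 1.852 -4.921
vertex -1.425 1.496 -3.05
endloop
endfacet

endsolid


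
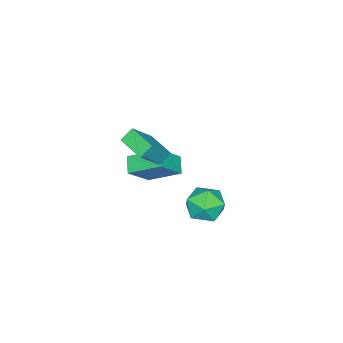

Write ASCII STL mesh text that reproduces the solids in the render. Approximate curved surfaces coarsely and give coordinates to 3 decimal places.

solid 
facet normal -0.660 0.352 0.664
outer loop
vertex 2.152 -0.985 4.753
vertex 2.727 0.433 4.574
vertex 0.979 -0.677 3.423
endloop
endfacet
facet normal -0.374 -0.920 0.117
outer loop
vertex 1.533 -0.973 2.866
vertex 2.152 -0.985 4.753
vertex 0.979 -0.677 3.423
endloop
endfacet
facet normal -0.660 0.351 0.664
outer loop
vertex 0.979 -0.677 3.423
vertex 2.727 0.433 4.574
vertex 1.553 0.74 3.244
endloop
endfacet
facet normal -0.652 0.171 -0.739
outer loop
vertex 1.553 0.74 3.244
vertex 1.533 -0.973 2.866
vertex 0.979 -0.677 3.423
endloop
endfacet
facet normal 0.652 -0.171 0.739
outer loop
vertex 2.152 -0.985 4.753
vertex 3.281 0.137 4.017
vertex 2.727 0.433 4.574
endloop
endfacet
facet normal -0.373 -0.921 0.116
outer loop
vertex 2.707 -1.28 4.196
vertex 2.152 -0.985 4.753
vertex 1.533 -0.973 2.866
endloop
endfacet
facet normal 0.651 -0.170 0.739
outer loop
vertex 2.707 -1.28 4.196
vertex 3.281 0.137 4.017
vertex 2.152 -0.985 4.753
endloop
endfacet
facet normal 0.374 0.920 -0.117
outer loop
vertex 2.727 0.433 4.574
vertex 3.281 0.137 4.017
vertex 1.553 0.74 3.244
endloop
endfacet
facet normal -0.651 0.171 -0.739
outer loop
vertex 2.108 0.445 2.687
vertex 1.533 -0.973 2.866
vertex 1.553 0.74 3.244
endloop
endfacet
facet normal 0.373 0.921 -0.116
outer loop
vertex 1.553 0.74 3.244
vertex 3.281 0.137 4.017
vertex 2.108 0.445 2.687
endloop
endfacet
facet normal 0.660 -0.351 -0.664
outer loop
vertex 2.108 0.445 2.687
vertex 2.707 -1.28 4.196
vertex 1.533 -0.973 2.866
endloop
endfacet
facet normal 0.660 -0.351 -0.664
outer loop
vertex 3.281 0.137 4.017
vertex 2.707 -1.28 4.196
vertex 2.108 0.445 2.687
endloop
endfacet
facet normal -0.454 0.520 0.724
outer loop
vertex 1.975 3.864 1.277
vertex 1.173 3.137 1.297
vertex 2.039 3.006 1.934
endloop
endfacet
facet normal 0.255 0.600 0.759
outer loop
vertex 1.975 3.864 1.277
vertex 2.039 3.006 1.934
vertex 2.912 3.332 1.383
endloop
endfacet
facet normal 0.477 0.868 0.136
outer loop
vertex 1.975 3.864 1.277
vertex 2.912 3.332 1.383
vertex 2.586 3.665 0.405
endloop
endfacet
facet normal -0.093 0.955 -0.283
outer loop
vertex 1.975 3.864 1.277
vertex 2.586 3.665 0.405
vertex 1.511 3.545 0.352
endloop
endfacet
facet normal -0.668 0.740 0.080
outer loop
vertex 1.975 3.864 1.277
vertex 1.511 3.545 0.352
vertex 1.173 3.137 1.297
endloop
endfacet
facet normal 0.546 -0.048 0.837
outer loop
vertex 2.912 3.332 1.383
vertex 2.039 3.006 1.934
vertex 2.689 2.275 1.468
endloop
endfacet
facet normal -0.600 -0.176 0.780
outer loop
vertex 2.039 3.006 1.934
vertex 1.173 3.137 1.297
vertex 1.614 2.155 1.415
endloop
endfacet
facet normal -0.948 0.179 -0.262
outer loop
vertex 1.173 3.137 1.297
vertex 1.511 3.545 0.352
vertex 1.288 2.488 0.437
endloop
endfacet
facet normal -0.017 0.527 -0.850
outer loop
vertex 1.511 3.545 0.352
vertex 2.586 3.665 0.405
vertex 2.161 2.814 -0.114
endloop
endfacet
facet normal 0.906 0.387 -0.171
outer loop
vertex 2.586 3.665 0.405
vertex 2.912 3.332 1.383
vertex 3.027 2.683 0.523
endloop
endfacet
facet normal 0.093 -0.955 0.283
outer loop
vertex 2.225 1.956 0.543
vertex 2.689 2.275 1.468
vertex 1.614 2.155 1.415
endloop
endfacet
facet normal -0.477 -0.868 -0.136
outer loop
vertex 2.225 1.956 0.543
vertex 1.614 2.155 1.415
vertex 1.288 2.488 0.437
endloop
endfacet
facet normal -0.255 -0.600 -0.759
outer loop
vertex 2.225 1.956 0.543
vertex 1.288 2.488 0.437
vertex 2.161 2.814 -0.114
endloop
endfacet
facet normal 0.454 -0.520 -0.724
outer loop
vertex 2.225 1.956 0.543
vertex 2.161 2.814 -0.114
vertex 3.027 2.683 0.523
endloop
endfacet
facet normal 0.668 -0.740 -0.080
outer loop
vertex 2.225 1.956 0.543
vertex 3.027 2.683 0.523
vertex 2.689 2.275 1.468
endloop
endfacet
facet normal 0.017 -0.527 0.850
outer loop
vertex 1.614 2.155 1.415
vertex 2.689 2.275 1.468
vertex 2.039 3.006 1.934
endloop
endfacet
facet normal -0.906 -0.387 0.171
outer loop
vertex 1.288 2.488 0.437
vertex 1.614 2.155 1.415
vertex 1.173 3.137 1.297
endloop
endfacet
facet normal -0.546 0.048 -0.837
outer loop
vertex 2.161 2.814 -0.114
vertex 1.288 2.488 0.437
vertex 1.511 3.545 0.352
endloop
endfacet
facet normal 0.600 0.176 -0.780
outer loop
vertex 3.027 2.683 0.523
vertex 2.161 2.814 -0.114
vertex 2.586 3.665 0.405
endloop
endfacet
facet normal 0.948 -0.179 0.262
outer loop
vertex 2.689 2.275 1.468
vertex 3.027 2.683 0.523
vertex 2.912 3.332 1.383
endloop
endfacet
facet normal -0.662 0.229 -0.714
outer loop
vertex -2.623 -3.176 -2.702
vertex -3.088 -1.531 -1.744
vertex -1.883 -2.663 -3.224
endloop
endfacet
facet normal 0.237 -0.839 -0.489
outer loop
vertex -0.652 -3.089 -1.896
vertex -2.623 -3.176 -2.702
vertex -1.883 -2.663 -3.224
endloop
endfacet
facet normal -0.662 0.229 -0.714
outer loop
vertex -1.883 -2.663 -3.224
vertex -3.088 -1.531 -1.744
vertex -2.348 -1.018 -2.265
endloop
endfacet
facet normal 0.711 0.493 -0.501
outer loop
vertex -2.348 -1.018 -2.265
vertex -0.652 -3.089 -1.896
vertex -1.883 -2.663 -3.224
endloop
endfacet
facet normal -0.711 -0.493 0.501
outer loop
vertex -2.623 -3.176 -2.702
vertex -1.857 -1.957 -0.416
vertex -3.088 -1.531 -1.744
endloop
endfacet
facet normal 0.237 -0.839 -0.489
outer loop
vertex -1.392 -3.602 -1.375
vertex -2.623 -3.176 -2.702
vertex -0.652 -3.089 -1.896
endloop
endfacet
facet normal -0.711 -0.493 0.501
outer loop
vertex -1.392 -3.602 -1.375
vertex -1.857 -1.957 -0.416
vertex -2.623 -3.176 -2.702
endloop
endfacet
facet normal -0.237 0.839 0.489
outer loop
vertex -3.088 -1.531 -1.744
vertex -1.857 -1.957 -0.416
vertex -2.348 -1.018 -2.265
endloop
endfacet
facet normal 0.711 0.493 -0.501
outer loop
vertex -1.117 -1.444 -0.938
vertex -0.652 -3.089 -1.896
vertex -2.348 -1.018 -2.265
endloop
endfacet
facet normal -0.237 0.839 0.489
outer loop
vertex -2.348 -1.018 -2.265
vertex -1.857 -1.957 -0.416
vertex -1.117 -1.444 -0.938
endloop
endfacet
facet normal 0.661 -0.229 0.714
outer loop
vertex -1.117 -1.444 -0.938
vertex -1.392 -3.602 -1.375
vertex -0.652 -3.089 -1.896
endloop
endfacet
facet normal 0.662 -0.229 0.714
outer loop
vertex -1.857 -1.957 -0.416
vertex -1.392 -3.602 -1.375
vertex -1.117 -1.444 -0.938
endloop
endfacet

endsolid


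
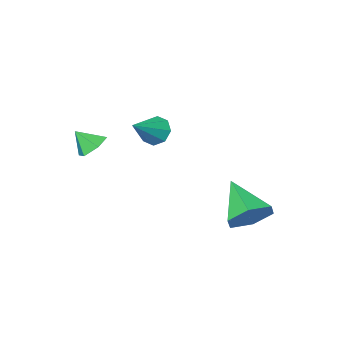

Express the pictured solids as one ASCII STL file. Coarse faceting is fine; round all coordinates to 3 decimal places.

solid 
facet normal 0.064 0.833 -0.549
outer loop
vertex -2.92 2.136 -3.002
vertex -3.372 1.615 -3.846
vertex -4.003 2.137 -3.127
endloop
endfacet
facet normal -0.113 0.162 0.980
outer loop
vertex -2.92 2.136 -3.002
vertex -4.003 2.137 -3.127
vertex -3.508 -0.135 -2.694
endloop
endfacet
facet normal 0.065 0.834 -0.548
outer loop
vertex -4.003 2.137 -3.127
vertex -3.372 1.615 -3.846
vertex -4.455 1.617 -3.971
endloop
endfacet
facet normal -0.854 -0.089 0.512
outer loop
vertex -4.003 2.137 -3.127
vertex -4.455 1.617 -3.971
vertex -3.508 -0.135 -2.694
endloop
endfacet
facet normal 0.065 0.834 -0.548
outer loop
vertex -4.455 1.617 -3.971
vertex -3.372 1.615 -3.846
vertex -3.824 1.095 -4.69
endloop
endfacet
facet normal -0.768 -0.593 -0.244
outer loop
vertex -4.455 1.617 -3.971
vertex -3.824 1.095 -4.69
vertex -3.508 -0.135 -2.694
endloop
endfacet
facet normal 0.065 0.834 -0.548
outer loop
vertex -3.824 1.095 -4.69
vertex -3.372 1.615 -3.846
vertex -2.741 1.093 -4.565
endloop
endfacet
facet normal 0.060 -0.846 -0.531
outer loop
vertex -3.824 1.095 -4.69
vertex -2.741 1.093 -4.565
vertex -3.508 -0.135 -2.694
endloop
endfacet
facet normal 0.064 0.833 -0.549
outer loop
vertex -2.741 1.093 -4.565
vertex -3.372 1.615 -3.846
vertex -2.29 1.614 -3.721
endloop
endfacet
facet normal 0.802 -0.594 -0.061
outer loop
vertex -2.741 1.093 -4.565
vertex -2.29 1.614 -3.721
vertex -3.508 -0.135 -2.694
endloop
endfacet
facet normal 0.064 0.833 -0.549
outer loop
vertex -2.29 1.614 -3.721
vertex -3.372 1.615 -3.846
vertex -2.92 2.136 -3.002
endloop
endfacet
facet normal 0.715 -0.091 0.693
outer loop
vertex -2.29 1.614 -3.721
vertex -2.92 2.136 -3.002
vertex -3.508 -0.135 -2.694
endloop
endfacet
facet normal -0.795 -0.267 -0.545
outer loop
vertex 0.174 0.06 0.54
vertex -0.109 -0.281 1.12
vertex -0.15 0.395 0.849
endloop
endfacet
facet normal 0.476 0.799 -0.367
outer loop
vertex 0.174 0.06 0.54
vertex -0.15 0.395 0.849
vertex 1.149 0.141 1.98
endloop
endfacet
facet normal -0.796 -0.266 -0.543
outer loop
vertex -0.15 0.395 0.849
vertex -0.109 -0.281 1.12
vertex -0.449 0.334 1.317
endloop
endfacet
facet normal 0.052 0.985 0.162
outer loop
vertex -0.15 0.395 0.849
vertex -0.449 0.334 1.317
vertex 1.149 0.141 1.98
endloop
endfacet
facet normal -0.796 -0.266 -0.544
outer loop
vertex -0.449 0.334 1.317
vertex -0.109 -0.281 1.12
vertex -0.549 -0.087 1.669
endloop
endfacet
facet normal -0.220 0.656 0.722
outer loop
vertex -0.449 0.334 1.317
vertex -0.549 -0.087 1.669
vertex 1.149 0.141 1.98
endloop
endfacet
facet normal -0.796 -0.268 -0.543
outer loop
vertex -0.549 -0.087 1.669
vertex -0.109 -0.281 1.12
vertex -0.391 -0.622 1.701
endloop
endfacet
facet normal -0.181 0.005 0.983
outer loop
vertex -0.549 -0.087 1.669
vertex -0.391 -0.622 1.701
vertex 1.149 0.141 1.98
endloop
endfacet
facet normal -0.795 -0.268 -0.543
outer loop
vertex -0.391 -0.622 1.701
vertex -0.109 -0.281 1.12
vertex -0.067 -0.957 1.392
endloop
endfacet
facet normal 0.148 -0.589 0.794
outer loop
vertex -0.391 -0.622 1.701
vertex -0.067 -0.957 1.392
vertex 1.149 0.141 1.98
endloop
endfacet
facet normal -0.796 -0.268 -0.543
outer loop
vertex -0.067 -0.957 1.392
vertex -0.109 -0.281 1.12
vertex 0.232 -0.896 0.924
endloop
endfacet
facet normal 0.573 -0.776 0.265
outer loop
vertex -0.067 -0.957 1.392
vertex 0.232 -0.896 0.924
vertex 1.149 0.141 1.98
endloop
endfacet
facet normal -0.795 -0.267 -0.544
outer loop
vertex 0.232 -0.896 0.924
vertex -0.109 -0.281 1.12
vertex 0.332 -0.475 0.571
endloop
endfacet
facet normal 0.845 -0.447 -0.294
outer loop
vertex 0.232 -0.896 0.924
vertex 0.332 -0.475 0.571
vertex 1.149 0.141 1.98
endloop
endfacet
facet normal -0.795 -0.266 -0.545
outer loop
vertex 0.332 -0.475 0.571
vertex -0.109 -0.281 1.12
vertex 0.174 0.06 0.54
endloop
endfacet
facet normal 0.805 0.205 -0.557
outer loop
vertex 0.332 -0.475 0.571
vertex 0.174 0.06 0.54
vertex 1.149 0.141 1.98
endloop
endfacet
facet normal -0.516 0.436 -0.737
outer loop
vertex 2.025 -2.721 -0.871
vertex 1.524 -2.457 -0.364
vertex 2.135 -2.043 -0.547
endloop
endfacet
facet normal 0.989 -0.132 -0.060
outer loop
vertex 2.025 -2.721 -0.871
vertex 2.135 -2.043 -0.547
vertex 2.076 -2.923 0.424
endloop
endfacet
facet normal -0.516 0.436 -0.738
outer loop
vertex 2.135 -2.043 -0.547
vertex 1.524 -2.457 -0.364
vertex 1.634 -1.778 -0.04
endloop
endfacet
facet normal 0.737 0.478 0.478
outer loop
vertex 2.135 -2.043 -0.547
vertex 1.634 -1.778 -0.04
vertex 2.076 -2.923 0.424
endloop
endfacet
facet normal -0.515 0.436 -0.738
outer loop
vertex 1.634 -1.778 -0.04
vertex 1.524 -2.457 -0.364
vertex 1.023 -2.192 0.142
endloop
endfacet
facet normal 0.017 0.381 0.924
outer loop
vertex 1.634 -1.778 -0.04
vertex 1.023 -2.192 0.142
vertex 2.076 -2.923 0.424
endloop
endfacet
facet normal -0.515 0.436 -0.738
outer loop
vertex 1.023 -2.192 0.142
vertex 1.524 -2.457 -0.364
vertex 0.913 -2.871 -0.182
endloop
endfacet
facet normal -0.448 -0.325 0.833
outer loop
vertex 1.023 -2.192 0.142
vertex 0.913 -2.871 -0.182
vertex 2.076 -2.923 0.424
endloop
endfacet
facet normal -0.516 0.437 -0.737
outer loop
vertex 0.913 -2.871 -0.182
vertex 1.524 -2.457 -0.364
vertex 1.414 -3.135 -0.689
endloop
endfacet
facet normal -0.195 -0.936 0.294
outer loop
vertex 0.913 -2.871 -0.182
vertex 1.414 -3.135 -0.689
vertex 2.076 -2.923 0.424
endloop
endfacet
facet normal -0.516 0.437 -0.737
outer loop
vertex 1.414 -3.135 -0.689
vertex 1.524 -2.457 -0.364
vertex 2.025 -2.721 -0.871
endloop
endfacet
facet normal 0.523 -0.839 -0.151
outer loop
vertex 1.414 -3.135 -0.689
vertex 2.025 -2.721 -0.871
vertex 2.076 -2.923 0.424
endloop
endfacet

endsolid


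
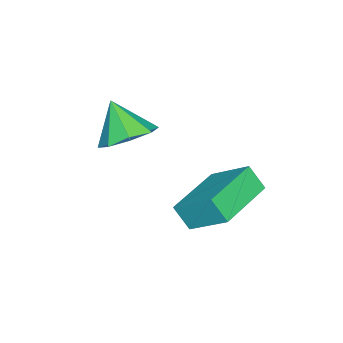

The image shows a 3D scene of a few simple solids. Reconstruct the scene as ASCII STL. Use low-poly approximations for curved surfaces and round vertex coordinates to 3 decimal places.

solid 
facet normal 0.271 0.531 -0.803
outer loop
vertex 2.339 -4.069 -0.95
vertex 1.739 -3.388 -0.702
vertex 2.643 -3.577 -0.522
endloop
endfacet
facet normal 0.592 -0.705 0.390
outer loop
vertex 2.339 -4.069 -0.95
vertex 2.643 -3.577 -0.522
vertex 1.361 -4.132 0.422
endloop
endfacet
facet normal 0.271 0.530 -0.804
outer loop
vertex 2.643 -3.577 -0.522
vertex 1.739 -3.388 -0.702
vertex 2.418 -2.974 -0.2
endloop
endfacet
facet normal 0.631 -0.169 0.757
outer loop
vertex 2.643 -3.577 -0.522
vertex 2.418 -2.974 -0.2
vertex 1.361 -4.132 0.422
endloop
endfacet
facet normal 0.270 0.531 -0.803
outer loop
vertex 2.418 -2.974 -0.2
vertex 1.739 -3.388 -0.702
vertex 1.795 -2.614 -0.172
endloop
endfacet
facet normal 0.216 0.302 0.929
outer loop
vertex 2.418 -2.974 -0.2
vertex 1.795 -2.614 -0.172
vertex 1.361 -4.132 0.422
endloop
endfacet
facet normal 0.270 0.531 -0.803
outer loop
vertex 1.795 -2.614 -0.172
vertex 1.739 -3.388 -0.702
vertex 1.14 -2.708 -0.454
endloop
endfacet
facet normal -0.408 0.432 0.804
outer loop
vertex 1.795 -2.614 -0.172
vertex 1.14 -2.708 -0.454
vertex 1.361 -4.132 0.422
endloop
endfacet
facet normal 0.271 0.531 -0.803
outer loop
vertex 1.14 -2.708 -0.454
vertex 1.739 -3.388 -0.702
vertex 0.836 -3.2 -0.882
endloop
endfacet
facet normal -0.878 0.145 0.457
outer loop
vertex 1.14 -2.708 -0.454
vertex 0.836 -3.2 -0.882
vertex 1.361 -4.132 0.422
endloop
endfacet
facet normal 0.271 0.531 -0.803
outer loop
vertex 0.836 -3.2 -0.882
vertex 1.739 -3.388 -0.702
vertex 1.061 -3.802 -1.204
endloop
endfacet
facet normal -0.916 -0.390 0.090
outer loop
vertex 0.836 -3.2 -0.882
vertex 1.061 -3.802 -1.204
vertex 1.361 -4.132 0.422
endloop
endfacet
facet normal 0.270 0.531 -0.803
outer loop
vertex 1.061 -3.802 -1.204
vertex 1.739 -3.388 -0.702
vertex 1.683 -4.162 -1.233
endloop
endfacet
facet normal -0.502 -0.861 -0.082
outer loop
vertex 1.061 -3.802 -1.204
vertex 1.683 -4.162 -1.233
vertex 1.361 -4.132 0.422
endloop
endfacet
facet normal 0.271 0.531 -0.803
outer loop
vertex 1.683 -4.162 -1.233
vertex 1.739 -3.388 -0.702
vertex 2.339 -4.069 -0.95
endloop
endfacet
facet normal 0.123 -0.992 0.042
outer loop
vertex 1.683 -4.162 -1.233
vertex 2.339 -4.069 -0.95
vertex 1.361 -4.132 0.422
endloop
endfacet
facet normal -0.991 0.135 0.007
outer loop
vertex 0.988 0.056 -1.35
vertex 1.056 0.597 -2.079
vertex 0.813 -1.181 -2.284
endloop
endfacet
facet normal -0.074 -0.594 0.801
outer loop
vertex 2.844 -1.457 -2.301
vertex 0.988 0.056 -1.35
vertex 0.813 -1.181 -2.284
endloop
endfacet
facet normal -0.991 0.134 0.009
outer loop
vertex 0.813 -1.181 -2.284
vertex 1.056 0.597 -2.079
vertex 0.88 -0.64 -3.013
endloop
endfacet
facet normal -0.113 -0.793 -0.599
outer loop
vertex 0.88 -0.64 -3.013
vertex 2.844 -1.457 -2.301
vertex 0.813 -1.181 -2.284
endloop
endfacet
facet normal 0.113 0.793 0.599
outer loop
vertex 0.988 0.056 -1.35
vertex 3.087 0.321 -2.096
vertex 1.056 0.597 -2.079
endloop
endfacet
facet normal -0.074 -0.594 0.801
outer loop
vertex 3.02 -0.22 -1.367
vertex 0.988 0.056 -1.35
vertex 2.844 -1.457 -2.301
endloop
endfacet
facet normal 0.113 0.793 0.599
outer loop
vertex 3.02 -0.22 -1.367
vertex 3.087 0.321 -2.096
vertex 0.988 0.056 -1.35
endloop
endfacet
facet normal 0.074 0.594 -0.801
outer loop
vertex 1.056 0.597 -2.079
vertex 3.087 0.321 -2.096
vertex 0.88 -0.64 -3.013
endloop
endfacet
facet normal -0.113 -0.793 -0.599
outer loop
vertex 2.912 -0.916 -3.03
vertex 2.844 -1.457 -2.301
vertex 0.88 -0.64 -3.013
endloop
endfacet
facet normal 0.074 0.594 -0.801
outer loop
vertex 0.88 -0.64 -3.013
vertex 3.087 0.321 -2.096
vertex 2.912 -0.916 -3.03
endloop
endfacet
facet normal 0.991 -0.135 -0.008
outer loop
vertex 2.912 -0.916 -3.03
vertex 3.02 -0.22 -1.367
vertex 2.844 -1.457 -2.301
endloop
endfacet
facet normal 0.991 -0.134 -0.008
outer loop
vertex 3.087 0.321 -2.096
vertex 3.02 -0.22 -1.367
vertex 2.912 -0.916 -3.03
endloop
endfacet

endsolid


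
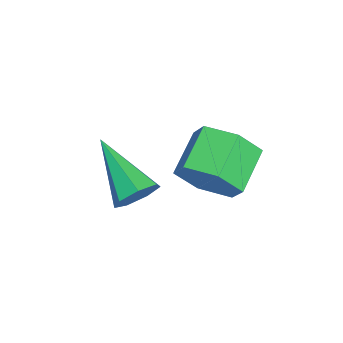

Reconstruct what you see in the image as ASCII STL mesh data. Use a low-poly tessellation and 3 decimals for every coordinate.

solid 
facet normal 0.623 0.635 -0.457
outer loop
vertex 0.96 -1.787 3.436
vertex 0.65 -1.88 2.884
vertex 0.536 -1.442 3.337
endloop
endfacet
facet normal -0.021 0.252 0.967
outer loop
vertex 0.96 -1.787 3.436
vertex 0.536 -1.442 3.337
vertex -0.51 -3.06 3.736
endloop
endfacet
facet normal 0.623 0.635 -0.457
outer loop
vertex 0.536 -1.442 3.337
vertex 0.65 -1.88 2.884
vertex 0.198 -1.427 2.897
endloop
endfacet
facet normal -0.653 0.550 0.520
outer loop
vertex 0.536 -1.442 3.337
vertex 0.198 -1.427 2.897
vertex -0.51 -3.06 3.736
endloop
endfacet
facet normal 0.623 0.635 -0.457
outer loop
vertex 0.198 -1.427 2.897
vertex 0.65 -1.88 2.884
vertex 0.2 -1.753 2.447
endloop
endfacet
facet normal -0.931 0.293 -0.216
outer loop
vertex 0.198 -1.427 2.897
vertex 0.2 -1.753 2.447
vertex -0.51 -3.06 3.736
endloop
endfacet
facet normal 0.623 0.634 -0.458
outer loop
vertex 0.2 -1.753 2.447
vertex 0.65 -1.88 2.884
vertex 0.541 -2.175 2.327
endloop
endfacet
facet normal -0.647 -0.327 -0.688
outer loop
vertex 0.2 -1.753 2.447
vertex 0.541 -2.175 2.327
vertex -0.51 -3.06 3.736
endloop
endfacet
facet normal 0.625 0.633 -0.457
outer loop
vertex 0.541 -2.175 2.327
vertex 0.65 -1.88 2.884
vertex 0.963 -2.375 2.627
endloop
endfacet
facet normal -0.015 -0.842 -0.540
outer loop
vertex 0.541 -2.175 2.327
vertex 0.963 -2.375 2.627
vertex -0.51 -3.06 3.736
endloop
endfacet
facet normal 0.624 0.633 -0.459
outer loop
vertex 0.963 -2.375 2.627
vertex 0.65 -1.88 2.884
vertex 1.15 -2.202 3.12
endloop
endfacet
facet normal 0.490 -0.864 0.117
outer loop
vertex 0.963 -2.375 2.627
vertex 1.15 -2.202 3.12
vertex -0.51 -3.06 3.736
endloop
endfacet
facet normal 0.624 0.634 -0.457
outer loop
vertex 1.15 -2.202 3.12
vertex 0.65 -1.88 2.884
vertex 0.96 -1.787 3.436
endloop
endfacet
facet normal 0.487 -0.377 0.788
outer loop
vertex 1.15 -2.202 3.12
vertex 0.96 -1.787 3.436
vertex -0.51 -3.06 3.736
endloop
endfacet
facet normal 0.889 -0.197 -0.413
outer loop
vertex 0.941 0.109 4.407
vertex 0.529 -0.216 3.676
vertex 0.743 0.657 3.72
endloop
endfacet
facet normal 0.402 0.769 0.497
outer loop
vertex 0.941 0.109 4.407
vertex 0.743 0.657 3.72
vertex -0.197 0.362 4.935
endloop
endfacet
facet normal 0.401 0.769 0.497
outer loop
vertex -0.197 0.362 4.935
vertex 0.743 0.657 3.72
vertex -0.395 0.909 4.249
endloop
endfacet
facet normal -0.889 0.197 0.413
outer loop
vertex -0.197 0.362 4.935
vertex -0.395 0.909 4.249
vertex -0.609 0.036 4.204
endloop
endfacet
facet normal 0.890 -0.197 -0.412
outer loop
vertex 0.743 0.657 3.72
vertex 0.529 -0.216 3.676
vertex 0.332 0.331 2.989
endloop
endfacet
facet normal 0.010 0.911 -0.412
outer loop
vertex 0.743 0.657 3.72
vertex 0.332 0.331 2.989
vertex -0.395 0.909 4.249
endloop
endfacet
facet normal 0.011 0.911 -0.412
outer loop
vertex -0.395 0.909 4.249
vertex 0.332 0.331 2.989
vertex -0.807 0.584 3.518
endloop
endfacet
facet normal -0.889 0.197 0.414
outer loop
vertex -0.395 0.909 4.249
vertex -0.807 0.584 3.518
vertex -0.609 0.036 4.204
endloop
endfacet
facet normal 0.889 -0.198 -0.413
outer loop
vertex 0.332 0.331 2.989
vertex 0.529 -0.216 3.676
vertex 0.117 -0.542 2.945
endloop
endfacet
facet normal -0.391 0.142 -0.909
outer loop
vertex 0.332 0.331 2.989
vertex 0.117 -0.542 2.945
vertex -0.807 0.584 3.518
endloop
endfacet
facet normal -0.390 0.143 -0.910
outer loop
vertex -0.807 0.584 3.518
vertex 0.117 -0.542 2.945
vertex -1.021 -0.289 3.473
endloop
endfacet
facet normal -0.889 0.197 0.414
outer loop
vertex -0.807 0.584 3.518
vertex -1.021 -0.289 3.473
vertex -0.609 0.036 4.204
endloop
endfacet
facet normal 0.889 -0.197 -0.413
outer loop
vertex 0.117 -0.542 2.945
vertex 0.529 -0.216 3.676
vertex 0.315 -1.089 3.631
endloop
endfacet
facet normal -0.402 -0.769 -0.497
outer loop
vertex 0.117 -0.542 2.945
vertex 0.315 -1.089 3.631
vertex -1.021 -0.289 3.473
endloop
endfacet
facet normal -0.402 -0.769 -0.498
outer loop
vertex -1.021 -0.289 3.473
vertex 0.315 -1.089 3.631
vertex -0.823 -0.837 4.16
endloop
endfacet
facet normal -0.889 0.197 0.413
outer loop
vertex -1.021 -0.289 3.473
vertex -0.823 -0.837 4.16
vertex -0.609 0.036 4.204
endloop
endfacet
facet normal 0.889 -0.197 -0.414
outer loop
vertex 0.315 -1.089 3.631
vertex 0.529 -0.216 3.676
vertex 0.727 -0.764 4.362
endloop
endfacet
facet normal -0.011 -0.911 0.411
outer loop
vertex 0.315 -1.089 3.631
vertex 0.727 -0.764 4.362
vertex -0.823 -0.837 4.16
endloop
endfacet
facet normal -0.011 -0.911 0.412
outer loop
vertex -0.823 -0.837 4.16
vertex 0.727 -0.764 4.362
vertex -0.412 -0.511 4.891
endloop
endfacet
facet normal -0.890 0.197 0.412
outer loop
vertex -0.823 -0.837 4.16
vertex -0.412 -0.511 4.891
vertex -0.609 0.036 4.204
endloop
endfacet
facet normal 0.889 -0.197 -0.414
outer loop
vertex 0.727 -0.764 4.362
vertex 0.529 -0.216 3.676
vertex 0.941 0.109 4.407
endloop
endfacet
facet normal 0.391 -0.143 0.909
outer loop
vertex 0.727 -0.764 4.362
vertex 0.941 0.109 4.407
vertex -0.412 -0.511 4.891
endloop
endfacet
facet normal 0.390 -0.142 0.910
outer loop
vertex -0.412 -0.511 4.891
vertex 0.941 0.109 4.407
vertex -0.197 0.362 4.935
endloop
endfacet
facet normal -0.889 0.198 0.413
outer loop
vertex -0.412 -0.511 4.891
vertex -0.197 0.362 4.935
vertex -0.609 0.036 4.204
endloop
endfacet

endsolid


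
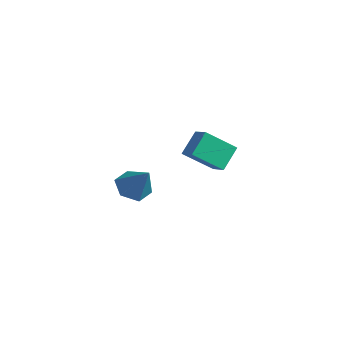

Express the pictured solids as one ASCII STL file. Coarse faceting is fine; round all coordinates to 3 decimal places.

solid 
facet normal -0.402 -0.676 0.618
outer loop
vertex 0.82 0.501 -2.569
vertex 0.565 1.551 -1.586
vertex -0.088 0.665 -2.98
endloop
endfacet
facet normal 0.175 -0.719 -0.673
outer loop
vertex 0.675 1.949 -4.154
vertex 0.82 0.501 -2.569
vertex -0.088 0.665 -2.98
endloop
endfacet
facet normal -0.401 -0.676 0.618
outer loop
vertex -0.088 0.665 -2.98
vertex 0.565 1.551 -1.586
vertex -0.343 1.714 -1.997
endloop
endfacet
facet normal -0.899 0.162 -0.407
outer loop
vertex -0.343 1.714 -1.997
vertex 0.675 1.949 -4.154
vertex -0.088 0.665 -2.98
endloop
endfacet
facet normal 0.899 -0.162 0.407
outer loop
vertex 0.82 0.501 -2.569
vertex 1.328 2.835 -2.76
vertex 0.565 1.551 -1.586
endloop
endfacet
facet normal 0.175 -0.719 -0.673
outer loop
vertex 1.583 1.786 -3.743
vertex 0.82 0.501 -2.569
vertex 0.675 1.949 -4.154
endloop
endfacet
facet normal 0.899 -0.162 0.407
outer loop
vertex 1.583 1.786 -3.743
vertex 1.328 2.835 -2.76
vertex 0.82 0.501 -2.569
endloop
endfacet
facet normal -0.175 0.719 0.672
outer loop
vertex 0.565 1.551 -1.586
vertex 1.328 2.835 -2.76
vertex -0.343 1.714 -1.997
endloop
endfacet
facet normal -0.899 0.162 -0.407
outer loop
vertex 0.42 2.999 -3.171
vertex 0.675 1.949 -4.154
vertex -0.343 1.714 -1.997
endloop
endfacet
facet normal -0.175 0.719 0.673
outer loop
vertex -0.343 1.714 -1.997
vertex 1.328 2.835 -2.76
vertex 0.42 2.999 -3.171
endloop
endfacet
facet normal 0.401 0.676 -0.618
outer loop
vertex 0.42 2.999 -3.171
vertex 1.583 1.786 -3.743
vertex 0.675 1.949 -4.154
endloop
endfacet
facet normal 0.402 0.676 -0.618
outer loop
vertex 1.328 2.835 -2.76
vertex 1.583 1.786 -3.743
vertex 0.42 2.999 -3.171
endloop
endfacet
facet normal -0.622 -0.030 -0.782
outer loop
vertex 2.472 -3.928 -3.154
vertex 1.771 -3.695 -2.605
vertex 2.265 -3.041 -3.023
endloop
endfacet
facet normal 0.943 0.252 -0.217
outer loop
vertex 2.472 -3.928 -3.154
vertex 2.265 -3.041 -3.023
vertex 2.829 -3.645 -1.275
endloop
endfacet
facet normal -0.622 -0.030 -0.782
outer loop
vertex 2.265 -3.041 -3.023
vertex 1.771 -3.695 -2.605
vertex 1.564 -2.809 -2.474
endloop
endfacet
facet normal 0.427 0.888 0.169
outer loop
vertex 2.265 -3.041 -3.023
vertex 1.564 -2.809 -2.474
vertex 2.829 -3.645 -1.275
endloop
endfacet
facet normal -0.622 -0.030 -0.782
outer loop
vertex 1.564 -2.809 -2.474
vertex 1.771 -3.695 -2.605
vertex 1.07 -3.463 -2.056
endloop
endfacet
facet normal -0.252 0.649 0.718
outer loop
vertex 1.564 -2.809 -2.474
vertex 1.07 -3.463 -2.056
vertex 2.829 -3.645 -1.275
endloop
endfacet
facet normal -0.622 -0.030 -0.782
outer loop
vertex 1.07 -3.463 -2.056
vertex 1.771 -3.695 -2.605
vertex 1.277 -4.35 -2.187
endloop
endfacet
facet normal -0.415 -0.227 0.881
outer loop
vertex 1.07 -3.463 -2.056
vertex 1.277 -4.35 -2.187
vertex 2.829 -3.645 -1.275
endloop
endfacet
facet normal -0.622 -0.030 -0.782
outer loop
vertex 1.277 -4.35 -2.187
vertex 1.771 -3.695 -2.605
vertex 1.978 -4.582 -2.736
endloop
endfacet
facet normal 0.102 -0.863 0.494
outer loop
vertex 1.277 -4.35 -2.187
vertex 1.978 -4.582 -2.736
vertex 2.829 -3.645 -1.275
endloop
endfacet
facet normal -0.622 -0.030 -0.782
outer loop
vertex 1.978 -4.582 -2.736
vertex 1.771 -3.695 -2.605
vertex 2.472 -3.928 -3.154
endloop
endfacet
facet normal 0.780 -0.624 -0.054
outer loop
vertex 1.978 -4.582 -2.736
vertex 2.472 -3.928 -3.154
vertex 2.829 -3.645 -1.275
endloop
endfacet

endsolid


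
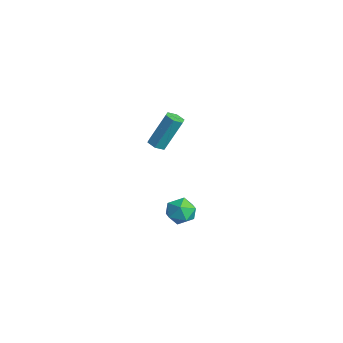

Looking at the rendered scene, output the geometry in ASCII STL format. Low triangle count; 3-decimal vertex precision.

solid 
facet normal -0.720 -0.066 0.690
outer loop
vertex 2.082 0.419 0.819
vertex 2.466 -0.133 1.167
vertex 2.584 0.59 1.359
endloop
endfacet
facet normal -0.672 0.599 0.435
outer loop
vertex 2.082 0.419 0.819
vertex 2.584 0.59 1.359
vertex 2.549 1.008 0.729
endloop
endfacet
facet normal -0.774 0.572 -0.271
outer loop
vertex 2.082 0.419 0.819
vertex 2.549 1.008 0.729
vertex 2.41 0.545 0.148
endloop
endfacet
facet normal -0.885 -0.108 -0.453
outer loop
vertex 2.082 0.419 0.819
vertex 2.41 0.545 0.148
vertex 2.358 -0.161 0.418
endloop
endfacet
facet normal -0.852 -0.504 0.142
outer loop
vertex 2.082 0.419 0.819
vertex 2.358 -0.161 0.418
vertex 2.466 -0.133 1.167
endloop
endfacet
facet normal -0.009 0.833 0.553
outer loop
vertex 2.549 1.008 0.729
vertex 2.584 0.59 1.359
vertex 3.222 0.821 1.022
endloop
endfacet
facet normal -0.086 -0.243 0.966
outer loop
vertex 2.584 0.59 1.359
vertex 2.466 -0.133 1.167
vertex 3.17 0.115 1.292
endloop
endfacet
facet normal -0.299 -0.951 0.079
outer loop
vertex 2.466 -0.133 1.167
vertex 2.358 -0.161 0.418
vertex 3.031 -0.348 0.711
endloop
endfacet
facet normal -0.353 -0.311 -0.882
outer loop
vertex 2.358 -0.161 0.418
vertex 2.41 0.545 0.148
vertex 2.996 0.07 0.081
endloop
endfacet
facet normal -0.174 0.790 -0.588
outer loop
vertex 2.41 0.545 0.148
vertex 2.549 1.008 0.729
vertex 3.114 0.793 0.273
endloop
endfacet
facet normal 0.885 0.108 0.453
outer loop
vertex 3.498 0.241 0.621
vertex 3.222 0.821 1.022
vertex 3.17 0.115 1.292
endloop
endfacet
facet normal 0.774 -0.572 0.271
outer loop
vertex 3.498 0.241 0.621
vertex 3.17 0.115 1.292
vertex 3.031 -0.348 0.711
endloop
endfacet
facet normal 0.672 -0.599 -0.435
outer loop
vertex 3.498 0.241 0.621
vertex 3.031 -0.348 0.711
vertex 2.996 0.07 0.081
endloop
endfacet
facet normal 0.720 0.066 -0.690
outer loop
vertex 3.498 0.241 0.621
vertex 2.996 0.07 0.081
vertex 3.114 0.793 0.273
endloop
endfacet
facet normal 0.852 0.504 -0.142
outer loop
vertex 3.498 0.241 0.621
vertex 3.114 0.793 0.273
vertex 3.222 0.821 1.022
endloop
endfacet
facet normal 0.353 0.311 0.882
outer loop
vertex 3.17 0.115 1.292
vertex 3.222 0.821 1.022
vertex 2.584 0.59 1.359
endloop
endfacet
facet normal 0.174 -0.790 0.588
outer loop
vertex 3.031 -0.348 0.711
vertex 3.17 0.115 1.292
vertex 2.466 -0.133 1.167
endloop
endfacet
facet normal 0.009 -0.833 -0.553
outer loop
vertex 2.996 0.07 0.081
vertex 3.031 -0.348 0.711
vertex 2.358 -0.161 0.418
endloop
endfacet
facet normal 0.086 0.243 -0.966
outer loop
vertex 3.114 0.793 0.273
vertex 2.996 0.07 0.081
vertex 2.41 0.545 0.148
endloop
endfacet
facet normal 0.299 0.951 -0.079
outer loop
vertex 3.222 0.821 1.022
vertex 3.114 0.793 0.273
vertex 2.549 1.008 0.729
endloop
endfacet
facet normal -0.058 -0.471 -0.880
outer loop
vertex -2.99 1.86 0.556
vertex -3.384 2.141 0.432
vertex -2.922 2.295 0.319
endloop
endfacet
facet normal 0.989 -0.147 0.014
outer loop
vertex -2.99 1.86 0.556
vertex -2.922 2.295 0.319
vertex -2.882 2.737 2.193
endloop
endfacet
facet normal 0.989 -0.149 0.014
outer loop
vertex -2.882 2.737 2.193
vertex -2.922 2.295 0.319
vertex -2.813 3.172 1.955
endloop
endfacet
facet normal 0.059 0.472 0.880
outer loop
vertex -2.882 2.737 2.193
vertex -2.813 3.172 1.955
vertex -3.276 3.019 2.068
endloop
endfacet
facet normal -0.058 -0.472 -0.880
outer loop
vertex -2.922 2.295 0.319
vertex -3.384 2.141 0.432
vertex -3.316 2.576 0.194
endloop
endfacet
facet normal 0.613 0.679 -0.405
outer loop
vertex -2.922 2.295 0.319
vertex -3.316 2.576 0.194
vertex -2.813 3.172 1.955
endloop
endfacet
facet normal 0.612 0.679 -0.405
outer loop
vertex -2.813 3.172 1.955
vertex -3.316 2.576 0.194
vertex -3.207 3.453 1.831
endloop
endfacet
facet normal 0.059 0.471 0.880
outer loop
vertex -2.813 3.172 1.955
vertex -3.207 3.453 1.831
vertex -3.276 3.019 2.068
endloop
endfacet
facet normal -0.059 -0.472 -0.880
outer loop
vertex -3.316 2.576 0.194
vertex -3.384 2.141 0.432
vertex -3.778 2.423 0.307
endloop
endfacet
facet normal -0.376 0.827 -0.418
outer loop
vertex -3.316 2.576 0.194
vertex -3.778 2.423 0.307
vertex -3.207 3.453 1.831
endloop
endfacet
facet normal -0.375 0.827 -0.418
outer loop
vertex -3.207 3.453 1.831
vertex -3.778 2.423 0.307
vertex -3.67 3.3 1.944
endloop
endfacet
facet normal 0.059 0.471 0.880
outer loop
vertex -3.207 3.453 1.831
vertex -3.67 3.3 1.944
vertex -3.276 3.019 2.068
endloop
endfacet
facet normal -0.059 -0.472 -0.880
outer loop
vertex -3.778 2.423 0.307
vertex -3.384 2.141 0.432
vertex -3.847 1.988 0.545
endloop
endfacet
facet normal -0.989 0.149 -0.015
outer loop
vertex -3.778 2.423 0.307
vertex -3.847 1.988 0.545
vertex -3.67 3.3 1.944
endloop
endfacet
facet normal -0.989 0.147 -0.013
outer loop
vertex -3.67 3.3 1.944
vertex -3.847 1.988 0.545
vertex -3.738 2.865 2.181
endloop
endfacet
facet normal 0.058 0.471 0.880
outer loop
vertex -3.67 3.3 1.944
vertex -3.738 2.865 2.181
vertex -3.276 3.019 2.068
endloop
endfacet
facet normal -0.059 -0.471 -0.880
outer loop
vertex -3.847 1.988 0.545
vertex -3.384 2.141 0.432
vertex -3.453 1.707 0.669
endloop
endfacet
facet normal -0.612 -0.679 0.405
outer loop
vertex -3.847 1.988 0.545
vertex -3.453 1.707 0.669
vertex -3.738 2.865 2.181
endloop
endfacet
facet normal -0.613 -0.679 0.405
outer loop
vertex -3.738 2.865 2.181
vertex -3.453 1.707 0.669
vertex -3.344 2.584 2.306
endloop
endfacet
facet normal 0.058 0.472 0.880
outer loop
vertex -3.738 2.865 2.181
vertex -3.344 2.584 2.306
vertex -3.276 3.019 2.068
endloop
endfacet
facet normal -0.059 -0.471 -0.880
outer loop
vertex -3.453 1.707 0.669
vertex -3.384 2.141 0.432
vertex -2.99 1.86 0.556
endloop
endfacet
facet normal 0.375 -0.827 0.418
outer loop
vertex -3.453 1.707 0.669
vertex -2.99 1.86 0.556
vertex -3.344 2.584 2.306
endloop
endfacet
facet normal 0.376 -0.827 0.418
outer loop
vertex -3.344 2.584 2.306
vertex -2.99 1.86 0.556
vertex -2.882 2.737 2.193
endloop
endfacet
facet normal 0.059 0.472 0.880
outer loop
vertex -3.344 2.584 2.306
vertex -2.882 2.737 2.193
vertex -3.276 3.019 2.068
endloop
endfacet

endsolid


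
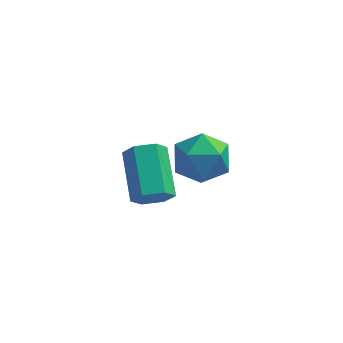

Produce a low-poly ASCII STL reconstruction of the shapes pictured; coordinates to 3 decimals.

solid 
facet normal 0.247 0.808 0.535
outer loop
vertex -0.087 4.534 -1.847
vertex 0.043 3.948 -1.023
vertex 0.827 4.125 -1.652
endloop
endfacet
facet normal 0.430 0.890 -0.149
outer loop
vertex -0.087 4.534 -1.847
vertex 0.827 4.125 -1.652
vertex 0.467 4.139 -2.606
endloop
endfacet
facet normal -0.159 0.824 -0.545
outer loop
vertex -0.087 4.534 -1.847
vertex 0.467 4.139 -2.606
vertex -0.538 3.971 -2.567
endloop
endfacet
facet normal -0.707 0.700 -0.104
outer loop
vertex -0.087 4.534 -1.847
vertex -0.538 3.971 -2.567
vertex -0.8 3.852 -1.588
endloop
endfacet
facet normal -0.456 0.690 0.563
outer loop
vertex -0.087 4.534 -1.847
vertex -0.8 3.852 -1.588
vertex 0.043 3.948 -1.023
endloop
endfacet
facet normal 0.875 0.360 -0.325
outer loop
vertex 0.467 4.139 -2.606
vertex 0.827 4.125 -1.652
vertex 0.94 3.308 -2.252
endloop
endfacet
facet normal 0.578 0.225 0.784
outer loop
vertex 0.827 4.125 -1.652
vertex 0.043 3.948 -1.023
vertex 0.678 3.189 -1.273
endloop
endfacet
facet normal -0.559 0.035 0.828
outer loop
vertex 0.043 3.948 -1.023
vertex -0.8 3.852 -1.588
vertex -0.327 3.021 -1.234
endloop
endfacet
facet normal -0.966 0.052 -0.252
outer loop
vertex -0.8 3.852 -1.588
vertex -0.538 3.971 -2.567
vertex -0.687 3.035 -2.188
endloop
endfacet
facet normal -0.079 0.251 -0.965
outer loop
vertex -0.538 3.971 -2.567
vertex 0.467 4.139 -2.606
vertex 0.097 3.212 -2.817
endloop
endfacet
facet normal 0.707 -0.700 0.104
outer loop
vertex 0.227 2.626 -1.993
vertex 0.94 3.308 -2.252
vertex 0.678 3.189 -1.273
endloop
endfacet
facet normal 0.159 -0.824 0.545
outer loop
vertex 0.227 2.626 -1.993
vertex 0.678 3.189 -1.273
vertex -0.327 3.021 -1.234
endloop
endfacet
facet normal -0.430 -0.890 0.149
outer loop
vertex 0.227 2.626 -1.993
vertex -0.327 3.021 -1.234
vertex -0.687 3.035 -2.188
endloop
endfacet
facet normal -0.247 -0.808 -0.535
outer loop
vertex 0.227 2.626 -1.993
vertex -0.687 3.035 -2.188
vertex 0.097 3.212 -2.817
endloop
endfacet
facet normal 0.456 -0.690 -0.563
outer loop
vertex 0.227 2.626 -1.993
vertex 0.097 3.212 -2.817
vertex 0.94 3.308 -2.252
endloop
endfacet
facet normal 0.966 -0.052 0.252
outer loop
vertex 0.678 3.189 -1.273
vertex 0.94 3.308 -2.252
vertex 0.827 4.125 -1.652
endloop
endfacet
facet normal 0.079 -0.251 0.965
outer loop
vertex -0.327 3.021 -1.234
vertex 0.678 3.189 -1.273
vertex 0.043 3.948 -1.023
endloop
endfacet
facet normal -0.875 -0.360 0.325
outer loop
vertex -0.687 3.035 -2.188
vertex -0.327 3.021 -1.234
vertex -0.8 3.852 -1.588
endloop
endfacet
facet normal -0.578 -0.225 -0.784
outer loop
vertex 0.097 3.212 -2.817
vertex -0.687 3.035 -2.188
vertex -0.538 3.971 -2.567
endloop
endfacet
facet normal 0.559 -0.035 -0.828
outer loop
vertex 0.94 3.308 -2.252
vertex 0.097 3.212 -2.817
vertex 0.467 4.139 -2.606
endloop
endfacet
facet normal 0.256 -0.849 -0.462
outer loop
vertex -0.657 0.234 -0.71
vertex -0.929 -0.115 -0.219
vertex -1.293 0.06 -0.742
endloop
endfacet
facet normal -0.081 0.457 -0.886
outer loop
vertex -0.657 0.234 -0.71
vertex -1.293 0.06 -0.742
vertex -1.099 1.703 0.089
endloop
endfacet
facet normal -0.081 0.457 -0.886
outer loop
vertex -1.099 1.703 0.089
vertex -1.293 0.06 -0.742
vertex -1.735 1.529 0.057
endloop
endfacet
facet normal -0.256 0.850 0.461
outer loop
vertex -1.099 1.703 0.089
vertex -1.735 1.529 0.057
vertex -1.371 1.355 0.579
endloop
endfacet
facet normal 0.256 -0.849 -0.462
outer loop
vertex -1.293 0.06 -0.742
vertex -0.929 -0.115 -0.219
vertex -1.565 -0.289 -0.252
endloop
endfacet
facet normal -0.875 0.001 -0.485
outer loop
vertex -1.293 0.06 -0.742
vertex -1.565 -0.289 -0.252
vertex -1.735 1.529 0.057
endloop
endfacet
facet normal -0.875 0.001 -0.485
outer loop
vertex -1.735 1.529 0.057
vertex -1.565 -0.289 -0.252
vertex -2.007 1.181 0.547
endloop
endfacet
facet normal -0.256 0.850 0.461
outer loop
vertex -1.735 1.529 0.057
vertex -2.007 1.181 0.547
vertex -1.371 1.355 0.579
endloop
endfacet
facet normal 0.256 -0.850 -0.461
outer loop
vertex -1.565 -0.289 -0.252
vertex -0.929 -0.115 -0.219
vertex -1.201 -0.463 0.271
endloop
endfacet
facet normal -0.794 -0.457 0.401
outer loop
vertex -1.565 -0.289 -0.252
vertex -1.201 -0.463 0.271
vertex -2.007 1.181 0.547
endloop
endfacet
facet normal -0.795 -0.457 0.400
outer loop
vertex -2.007 1.181 0.547
vertex -1.201 -0.463 0.271
vertex -1.643 1.006 1.07
endloop
endfacet
facet normal -0.256 0.849 0.462
outer loop
vertex -2.007 1.181 0.547
vertex -1.643 1.006 1.07
vertex -1.371 1.355 0.579
endloop
endfacet
facet normal 0.256 -0.850 -0.461
outer loop
vertex -1.201 -0.463 0.271
vertex -0.929 -0.115 -0.219
vertex -0.565 -0.289 0.303
endloop
endfacet
facet normal 0.081 -0.457 0.886
outer loop
vertex -1.201 -0.463 0.271
vertex -0.565 -0.289 0.303
vertex -1.643 1.006 1.07
endloop
endfacet
facet normal 0.081 -0.457 0.886
outer loop
vertex -1.643 1.006 1.07
vertex -0.565 -0.289 0.303
vertex -1.007 1.18 1.102
endloop
endfacet
facet normal -0.256 0.849 0.462
outer loop
vertex -1.643 1.006 1.07
vertex -1.007 1.18 1.102
vertex -1.371 1.355 0.579
endloop
endfacet
facet normal 0.256 -0.850 -0.461
outer loop
vertex -0.565 -0.289 0.303
vertex -0.929 -0.115 -0.219
vertex -0.293 0.059 -0.187
endloop
endfacet
facet normal 0.875 -0.001 0.485
outer loop
vertex -0.565 -0.289 0.303
vertex -0.293 0.059 -0.187
vertex -1.007 1.18 1.102
endloop
endfacet
facet normal 0.875 -0.001 0.485
outer loop
vertex -1.007 1.18 1.102
vertex -0.293 0.059 -0.187
vertex -0.735 1.529 0.612
endloop
endfacet
facet normal -0.256 0.849 0.462
outer loop
vertex -1.007 1.18 1.102
vertex -0.735 1.529 0.612
vertex -1.371 1.355 0.579
endloop
endfacet
facet normal 0.256 -0.849 -0.462
outer loop
vertex -0.293 0.059 -0.187
vertex -0.929 -0.115 -0.219
vertex -0.657 0.234 -0.71
endloop
endfacet
facet normal 0.795 0.456 -0.400
outer loop
vertex -0.293 0.059 -0.187
vertex -0.657 0.234 -0.71
vertex -0.735 1.529 0.612
endloop
endfacet
facet normal 0.794 0.457 -0.401
outer loop
vertex -0.735 1.529 0.612
vertex -0.657 0.234 -0.71
vertex -1.099 1.703 0.089
endloop
endfacet
facet normal -0.256 0.850 0.461
outer loop
vertex -0.735 1.529 0.612
vertex -1.099 1.703 0.089
vertex -1.371 1.355 0.579
endloop
endfacet

endsolid
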